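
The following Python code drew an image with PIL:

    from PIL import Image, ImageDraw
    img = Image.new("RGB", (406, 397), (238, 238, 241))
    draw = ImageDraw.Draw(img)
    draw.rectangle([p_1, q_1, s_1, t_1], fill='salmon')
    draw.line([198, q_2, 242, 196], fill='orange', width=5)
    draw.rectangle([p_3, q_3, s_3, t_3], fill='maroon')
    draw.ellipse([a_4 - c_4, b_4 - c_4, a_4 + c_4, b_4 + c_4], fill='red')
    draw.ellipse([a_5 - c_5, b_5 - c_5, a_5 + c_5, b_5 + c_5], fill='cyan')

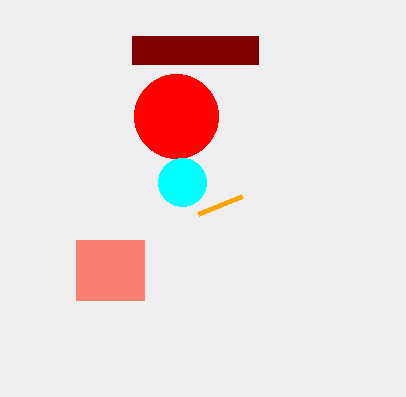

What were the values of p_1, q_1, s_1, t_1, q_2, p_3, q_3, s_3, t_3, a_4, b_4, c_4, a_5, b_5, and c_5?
p_1 = 76
q_1 = 240
s_1 = 144
t_1 = 300
q_2 = 214
p_3 = 132
q_3 = 36
s_3 = 258
t_3 = 64
a_4 = 176
b_4 = 116
c_4 = 42
a_5 = 182
b_5 = 182
c_5 = 24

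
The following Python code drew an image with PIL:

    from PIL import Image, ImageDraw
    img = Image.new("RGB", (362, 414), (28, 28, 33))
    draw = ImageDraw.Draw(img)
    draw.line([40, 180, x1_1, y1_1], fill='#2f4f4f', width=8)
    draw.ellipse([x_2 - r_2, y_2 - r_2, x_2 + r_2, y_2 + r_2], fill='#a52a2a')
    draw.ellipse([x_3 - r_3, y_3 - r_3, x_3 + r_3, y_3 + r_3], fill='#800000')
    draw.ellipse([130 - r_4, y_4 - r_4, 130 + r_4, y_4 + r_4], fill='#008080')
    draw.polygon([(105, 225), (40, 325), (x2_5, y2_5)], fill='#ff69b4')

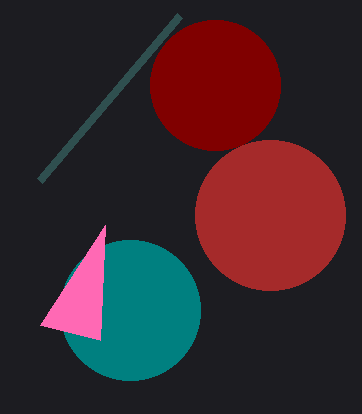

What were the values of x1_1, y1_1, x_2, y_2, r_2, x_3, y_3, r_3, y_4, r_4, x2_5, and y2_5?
x1_1 = 180, y1_1 = 15, x_2 = 270, y_2 = 215, r_2 = 75, x_3 = 215, y_3 = 85, r_3 = 65, y_4 = 310, r_4 = 70, x2_5 = 100, y2_5 = 340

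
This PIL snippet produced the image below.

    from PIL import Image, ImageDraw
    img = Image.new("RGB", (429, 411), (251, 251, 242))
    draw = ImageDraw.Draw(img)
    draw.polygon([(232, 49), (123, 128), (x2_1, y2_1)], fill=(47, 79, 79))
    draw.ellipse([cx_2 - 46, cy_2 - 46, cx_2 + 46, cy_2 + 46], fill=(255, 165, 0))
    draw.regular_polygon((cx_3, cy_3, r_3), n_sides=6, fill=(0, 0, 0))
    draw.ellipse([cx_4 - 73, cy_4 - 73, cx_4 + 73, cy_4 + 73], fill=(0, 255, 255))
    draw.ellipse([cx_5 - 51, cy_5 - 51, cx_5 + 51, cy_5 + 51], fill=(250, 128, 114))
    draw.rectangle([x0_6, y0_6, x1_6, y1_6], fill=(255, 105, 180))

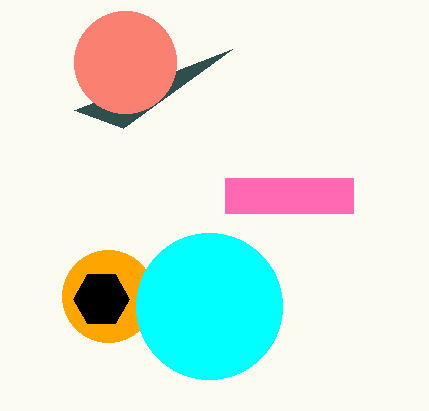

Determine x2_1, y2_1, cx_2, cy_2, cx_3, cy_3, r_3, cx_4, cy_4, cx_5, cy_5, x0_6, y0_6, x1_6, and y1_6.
x2_1 = 74
y2_1 = 110
cx_2 = 108
cy_2 = 296
cx_3 = 101
cy_3 = 299
r_3 = 28
cx_4 = 209
cy_4 = 306
cx_5 = 125
cy_5 = 62
x0_6 = 225
y0_6 = 178
x1_6 = 353
y1_6 = 213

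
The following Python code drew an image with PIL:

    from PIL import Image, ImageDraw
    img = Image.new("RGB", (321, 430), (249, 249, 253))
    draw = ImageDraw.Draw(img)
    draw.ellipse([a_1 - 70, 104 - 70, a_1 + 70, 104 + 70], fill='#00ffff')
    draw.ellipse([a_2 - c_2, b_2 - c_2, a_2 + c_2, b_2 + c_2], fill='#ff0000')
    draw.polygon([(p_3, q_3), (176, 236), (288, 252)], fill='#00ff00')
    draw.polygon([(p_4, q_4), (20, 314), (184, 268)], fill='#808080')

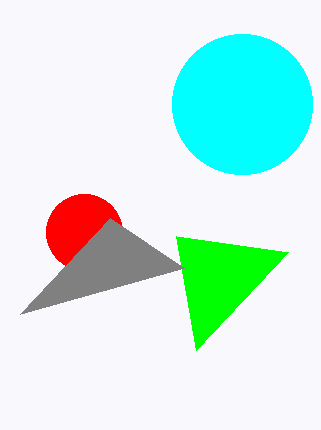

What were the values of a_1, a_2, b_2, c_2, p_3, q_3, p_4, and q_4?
a_1 = 242, a_2 = 84, b_2 = 232, c_2 = 38, p_3 = 196, q_3 = 350, p_4 = 110, q_4 = 218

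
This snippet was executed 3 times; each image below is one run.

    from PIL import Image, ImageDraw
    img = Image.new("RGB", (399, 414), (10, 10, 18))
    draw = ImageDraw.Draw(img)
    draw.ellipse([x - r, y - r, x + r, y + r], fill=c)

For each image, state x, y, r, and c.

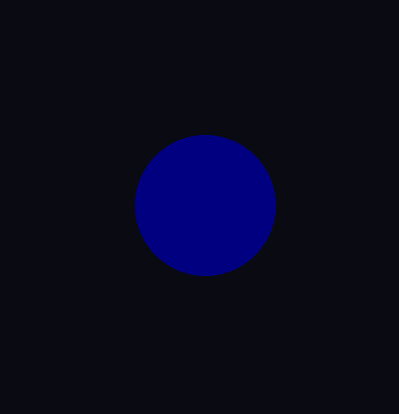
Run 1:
x = 205
y = 205
r = 70
c = 'navy'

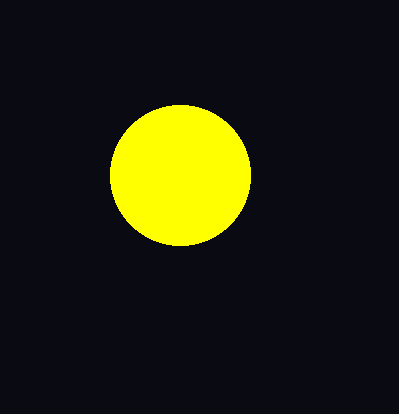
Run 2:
x = 180, y = 175, r = 70, c = 'yellow'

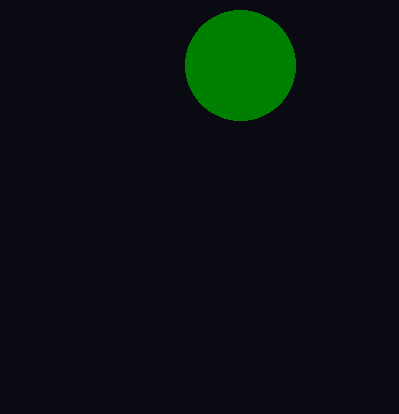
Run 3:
x = 240, y = 65, r = 55, c = 'green'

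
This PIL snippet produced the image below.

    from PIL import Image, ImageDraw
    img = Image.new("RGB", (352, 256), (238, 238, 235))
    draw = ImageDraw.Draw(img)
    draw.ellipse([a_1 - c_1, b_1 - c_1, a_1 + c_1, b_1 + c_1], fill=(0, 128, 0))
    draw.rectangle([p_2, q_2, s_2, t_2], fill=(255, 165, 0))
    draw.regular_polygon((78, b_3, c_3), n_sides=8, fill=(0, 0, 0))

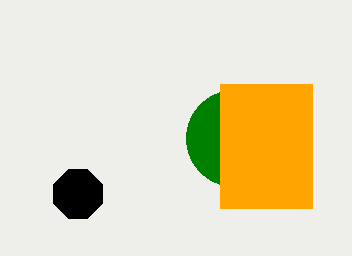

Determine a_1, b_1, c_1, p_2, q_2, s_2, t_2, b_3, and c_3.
a_1 = 234, b_1 = 138, c_1 = 48, p_2 = 220, q_2 = 84, s_2 = 312, t_2 = 208, b_3 = 194, c_3 = 26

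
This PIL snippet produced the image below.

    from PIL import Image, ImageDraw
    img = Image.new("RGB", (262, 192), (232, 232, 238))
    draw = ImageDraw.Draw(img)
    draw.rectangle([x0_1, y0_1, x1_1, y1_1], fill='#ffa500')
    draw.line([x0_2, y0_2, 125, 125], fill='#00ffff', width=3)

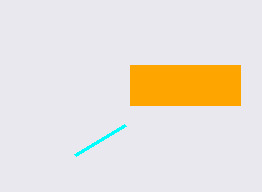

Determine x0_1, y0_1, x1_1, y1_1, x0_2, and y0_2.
x0_1 = 130
y0_1 = 65
x1_1 = 240
y1_1 = 105
x0_2 = 75
y0_2 = 155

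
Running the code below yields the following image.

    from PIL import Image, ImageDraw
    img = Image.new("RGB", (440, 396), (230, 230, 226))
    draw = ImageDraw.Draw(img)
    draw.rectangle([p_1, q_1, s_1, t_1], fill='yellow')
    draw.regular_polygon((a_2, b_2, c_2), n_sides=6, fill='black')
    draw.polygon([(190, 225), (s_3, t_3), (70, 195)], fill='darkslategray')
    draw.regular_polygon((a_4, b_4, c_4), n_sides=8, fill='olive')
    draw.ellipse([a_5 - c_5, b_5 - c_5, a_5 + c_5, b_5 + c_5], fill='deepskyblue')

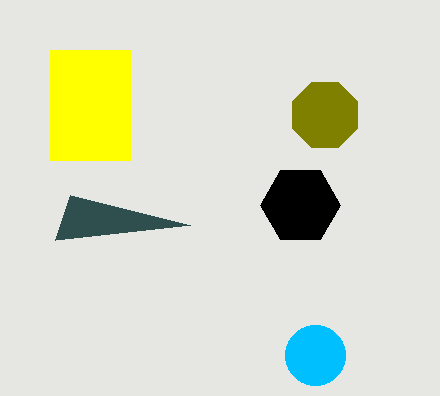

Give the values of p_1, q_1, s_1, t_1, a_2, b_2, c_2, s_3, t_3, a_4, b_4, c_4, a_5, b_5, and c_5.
p_1 = 50; q_1 = 50; s_1 = 130; t_1 = 160; a_2 = 300; b_2 = 205; c_2 = 40; s_3 = 55; t_3 = 240; a_4 = 325; b_4 = 115; c_4 = 35; a_5 = 315; b_5 = 355; c_5 = 30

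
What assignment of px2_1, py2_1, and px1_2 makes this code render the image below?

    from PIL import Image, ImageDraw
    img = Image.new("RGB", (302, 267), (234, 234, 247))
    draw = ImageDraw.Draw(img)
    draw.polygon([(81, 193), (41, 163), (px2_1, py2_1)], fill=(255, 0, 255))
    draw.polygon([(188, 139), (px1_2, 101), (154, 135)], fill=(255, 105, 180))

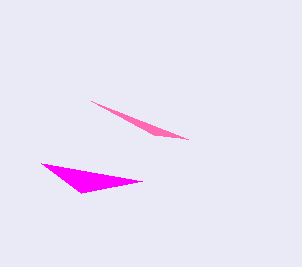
px2_1 = 142
py2_1 = 181
px1_2 = 91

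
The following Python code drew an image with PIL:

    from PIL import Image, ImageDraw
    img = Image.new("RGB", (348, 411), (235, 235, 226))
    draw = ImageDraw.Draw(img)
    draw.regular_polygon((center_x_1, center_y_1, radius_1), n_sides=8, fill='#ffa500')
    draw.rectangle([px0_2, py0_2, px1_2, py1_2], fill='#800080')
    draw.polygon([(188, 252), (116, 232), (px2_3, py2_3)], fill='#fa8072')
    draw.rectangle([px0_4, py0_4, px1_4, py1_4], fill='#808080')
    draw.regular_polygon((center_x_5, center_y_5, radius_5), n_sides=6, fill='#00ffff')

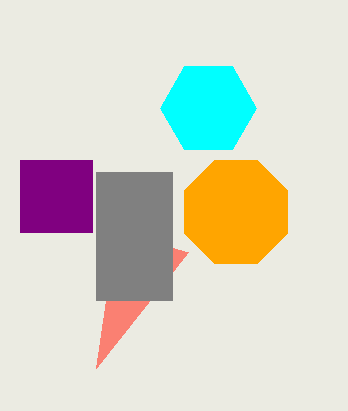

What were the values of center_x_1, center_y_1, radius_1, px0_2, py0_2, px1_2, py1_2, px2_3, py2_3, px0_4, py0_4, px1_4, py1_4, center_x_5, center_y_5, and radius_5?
center_x_1 = 236, center_y_1 = 212, radius_1 = 56, px0_2 = 20, py0_2 = 160, px1_2 = 92, py1_2 = 232, px2_3 = 96, py2_3 = 368, px0_4 = 96, py0_4 = 172, px1_4 = 172, py1_4 = 300, center_x_5 = 208, center_y_5 = 108, radius_5 = 48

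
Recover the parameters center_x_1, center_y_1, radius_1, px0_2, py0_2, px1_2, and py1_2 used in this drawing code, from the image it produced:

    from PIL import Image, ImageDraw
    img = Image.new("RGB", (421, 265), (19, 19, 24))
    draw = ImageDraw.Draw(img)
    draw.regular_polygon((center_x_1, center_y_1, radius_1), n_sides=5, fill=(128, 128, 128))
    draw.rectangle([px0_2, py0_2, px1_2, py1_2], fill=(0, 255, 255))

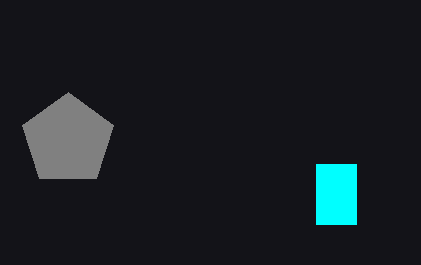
center_x_1 = 68; center_y_1 = 140; radius_1 = 48; px0_2 = 316; py0_2 = 164; px1_2 = 356; py1_2 = 224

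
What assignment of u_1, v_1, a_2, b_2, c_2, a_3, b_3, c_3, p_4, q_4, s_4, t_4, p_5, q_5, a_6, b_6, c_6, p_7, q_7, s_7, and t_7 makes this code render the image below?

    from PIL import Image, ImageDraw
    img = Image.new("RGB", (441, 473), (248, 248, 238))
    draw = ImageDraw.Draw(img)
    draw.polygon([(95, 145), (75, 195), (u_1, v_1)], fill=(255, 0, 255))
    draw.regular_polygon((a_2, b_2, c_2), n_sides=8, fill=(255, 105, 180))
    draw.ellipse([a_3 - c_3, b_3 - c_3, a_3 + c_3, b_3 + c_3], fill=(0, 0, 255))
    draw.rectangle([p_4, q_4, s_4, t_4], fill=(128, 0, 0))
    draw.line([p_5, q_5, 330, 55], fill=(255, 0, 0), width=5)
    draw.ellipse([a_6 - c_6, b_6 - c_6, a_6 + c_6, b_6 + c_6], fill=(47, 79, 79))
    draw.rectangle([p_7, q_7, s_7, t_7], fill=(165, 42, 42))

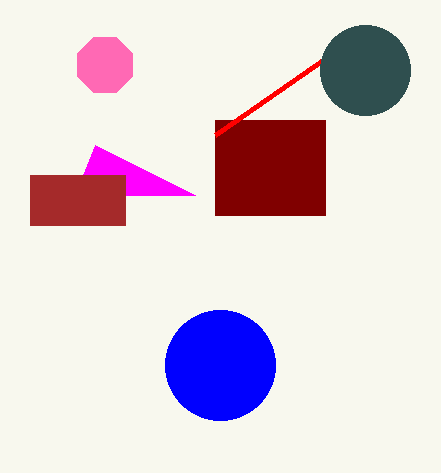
u_1 = 195, v_1 = 195, a_2 = 105, b_2 = 65, c_2 = 30, a_3 = 220, b_3 = 365, c_3 = 55, p_4 = 215, q_4 = 120, s_4 = 325, t_4 = 215, p_5 = 215, q_5 = 135, a_6 = 365, b_6 = 70, c_6 = 45, p_7 = 30, q_7 = 175, s_7 = 125, t_7 = 225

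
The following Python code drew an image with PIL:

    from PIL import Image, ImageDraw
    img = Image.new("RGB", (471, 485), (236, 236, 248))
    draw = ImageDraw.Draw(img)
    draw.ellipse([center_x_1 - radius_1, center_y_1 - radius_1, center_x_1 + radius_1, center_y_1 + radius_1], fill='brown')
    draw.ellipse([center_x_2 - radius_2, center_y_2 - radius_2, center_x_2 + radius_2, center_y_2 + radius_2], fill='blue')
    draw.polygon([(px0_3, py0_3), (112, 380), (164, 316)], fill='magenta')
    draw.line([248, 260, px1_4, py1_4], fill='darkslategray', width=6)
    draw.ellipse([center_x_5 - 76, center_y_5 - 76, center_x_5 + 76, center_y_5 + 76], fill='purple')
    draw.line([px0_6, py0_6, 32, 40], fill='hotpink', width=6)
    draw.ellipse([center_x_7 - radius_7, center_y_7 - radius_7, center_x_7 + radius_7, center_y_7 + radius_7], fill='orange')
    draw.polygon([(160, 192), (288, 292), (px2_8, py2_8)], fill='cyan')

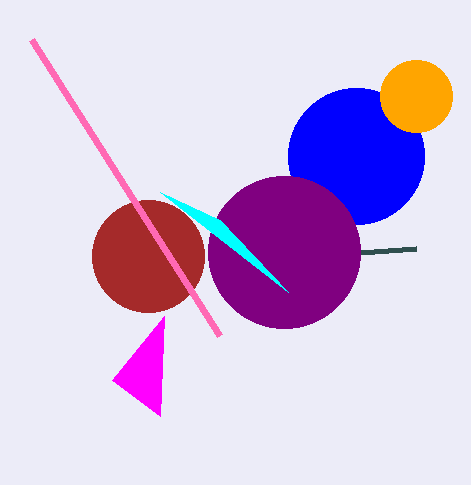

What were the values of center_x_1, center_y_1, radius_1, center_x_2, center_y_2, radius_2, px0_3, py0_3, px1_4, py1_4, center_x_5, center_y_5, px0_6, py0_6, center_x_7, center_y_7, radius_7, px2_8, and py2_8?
center_x_1 = 148; center_y_1 = 256; radius_1 = 56; center_x_2 = 356; center_y_2 = 156; radius_2 = 68; px0_3 = 160; py0_3 = 416; px1_4 = 416; py1_4 = 248; center_x_5 = 284; center_y_5 = 252; px0_6 = 220; py0_6 = 336; center_x_7 = 416; center_y_7 = 96; radius_7 = 36; px2_8 = 220; py2_8 = 220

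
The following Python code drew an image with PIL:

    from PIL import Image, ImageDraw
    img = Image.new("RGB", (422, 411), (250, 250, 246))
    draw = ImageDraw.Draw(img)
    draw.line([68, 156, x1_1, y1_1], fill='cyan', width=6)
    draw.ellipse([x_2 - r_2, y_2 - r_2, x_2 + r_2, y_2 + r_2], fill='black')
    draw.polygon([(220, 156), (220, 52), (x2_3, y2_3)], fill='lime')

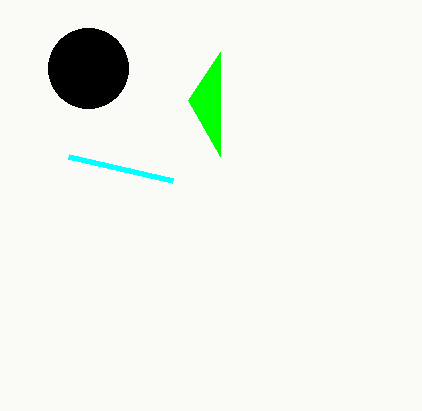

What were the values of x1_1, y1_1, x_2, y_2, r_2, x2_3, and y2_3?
x1_1 = 172
y1_1 = 180
x_2 = 88
y_2 = 68
r_2 = 40
x2_3 = 188
y2_3 = 100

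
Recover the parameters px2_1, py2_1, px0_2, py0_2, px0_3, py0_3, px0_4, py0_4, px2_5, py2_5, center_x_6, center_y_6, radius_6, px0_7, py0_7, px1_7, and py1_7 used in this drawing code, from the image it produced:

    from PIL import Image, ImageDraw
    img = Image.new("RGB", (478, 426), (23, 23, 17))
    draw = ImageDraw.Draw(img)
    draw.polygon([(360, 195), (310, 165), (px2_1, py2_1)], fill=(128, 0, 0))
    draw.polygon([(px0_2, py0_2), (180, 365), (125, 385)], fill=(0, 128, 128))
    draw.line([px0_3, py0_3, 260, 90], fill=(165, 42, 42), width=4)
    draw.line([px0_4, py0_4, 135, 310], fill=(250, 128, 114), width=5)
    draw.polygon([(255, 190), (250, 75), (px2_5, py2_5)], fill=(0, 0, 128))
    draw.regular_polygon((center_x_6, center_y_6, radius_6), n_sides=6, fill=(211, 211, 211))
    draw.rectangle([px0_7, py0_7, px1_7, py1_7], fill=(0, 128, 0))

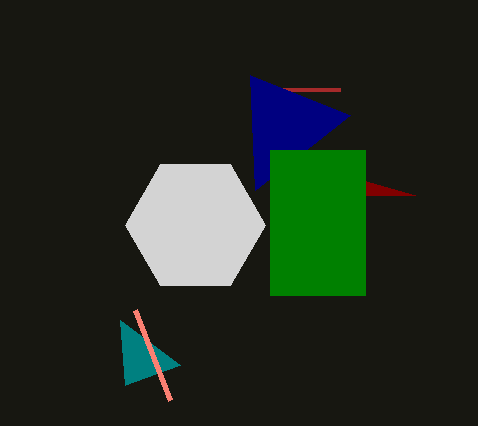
px2_1 = 415, py2_1 = 195, px0_2 = 120, py0_2 = 320, px0_3 = 340, py0_3 = 90, px0_4 = 170, py0_4 = 400, px2_5 = 350, py2_5 = 115, center_x_6 = 195, center_y_6 = 225, radius_6 = 70, px0_7 = 270, py0_7 = 150, px1_7 = 365, py1_7 = 295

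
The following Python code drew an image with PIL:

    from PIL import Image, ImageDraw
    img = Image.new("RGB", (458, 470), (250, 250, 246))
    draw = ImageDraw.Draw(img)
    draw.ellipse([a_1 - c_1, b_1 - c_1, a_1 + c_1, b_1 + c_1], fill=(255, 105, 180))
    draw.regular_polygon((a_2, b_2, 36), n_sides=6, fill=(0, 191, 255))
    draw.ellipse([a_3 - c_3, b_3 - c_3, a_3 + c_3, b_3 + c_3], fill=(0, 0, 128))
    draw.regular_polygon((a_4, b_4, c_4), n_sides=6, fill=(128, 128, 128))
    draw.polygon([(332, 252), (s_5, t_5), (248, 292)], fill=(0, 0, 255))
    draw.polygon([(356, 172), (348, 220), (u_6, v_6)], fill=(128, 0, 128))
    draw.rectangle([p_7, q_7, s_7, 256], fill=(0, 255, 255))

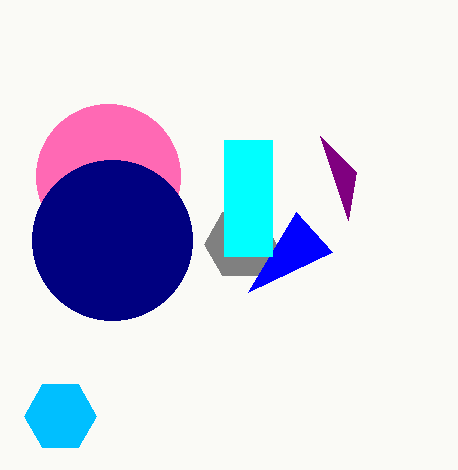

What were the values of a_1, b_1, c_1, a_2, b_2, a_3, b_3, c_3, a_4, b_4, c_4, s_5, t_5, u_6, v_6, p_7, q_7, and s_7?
a_1 = 108
b_1 = 176
c_1 = 72
a_2 = 60
b_2 = 416
a_3 = 112
b_3 = 240
c_3 = 80
a_4 = 240
b_4 = 244
c_4 = 36
s_5 = 296
t_5 = 212
u_6 = 320
v_6 = 136
p_7 = 224
q_7 = 140
s_7 = 272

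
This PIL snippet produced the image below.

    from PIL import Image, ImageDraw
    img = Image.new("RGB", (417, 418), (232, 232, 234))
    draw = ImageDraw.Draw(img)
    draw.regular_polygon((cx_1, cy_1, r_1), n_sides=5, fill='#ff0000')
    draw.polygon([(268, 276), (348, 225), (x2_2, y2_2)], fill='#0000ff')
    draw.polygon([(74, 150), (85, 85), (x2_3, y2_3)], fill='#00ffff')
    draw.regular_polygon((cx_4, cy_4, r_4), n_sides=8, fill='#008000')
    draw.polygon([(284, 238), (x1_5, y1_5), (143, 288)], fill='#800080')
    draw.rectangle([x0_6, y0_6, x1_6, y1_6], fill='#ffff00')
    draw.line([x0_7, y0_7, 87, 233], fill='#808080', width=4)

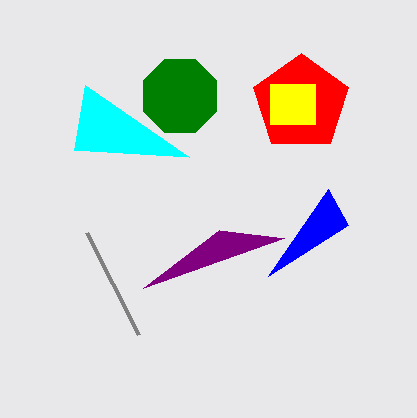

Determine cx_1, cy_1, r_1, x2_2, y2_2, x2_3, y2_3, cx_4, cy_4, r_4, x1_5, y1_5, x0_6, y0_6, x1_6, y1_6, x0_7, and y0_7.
cx_1 = 301
cy_1 = 103
r_1 = 50
x2_2 = 328
y2_2 = 189
x2_3 = 189
y2_3 = 157
cx_4 = 180
cy_4 = 96
r_4 = 40
x1_5 = 219
y1_5 = 230
x0_6 = 270
y0_6 = 84
x1_6 = 315
y1_6 = 124
x0_7 = 139
y0_7 = 335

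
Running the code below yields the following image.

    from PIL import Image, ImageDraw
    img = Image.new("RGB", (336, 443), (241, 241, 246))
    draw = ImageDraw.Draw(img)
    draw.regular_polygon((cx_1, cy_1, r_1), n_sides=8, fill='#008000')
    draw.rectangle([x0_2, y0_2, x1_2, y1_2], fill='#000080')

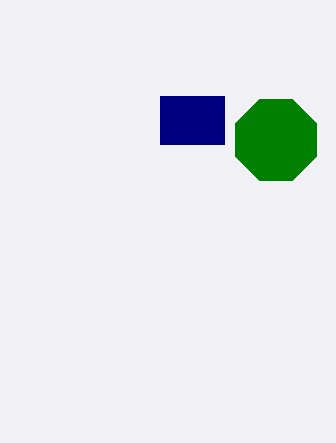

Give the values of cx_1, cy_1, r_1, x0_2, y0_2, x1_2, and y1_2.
cx_1 = 276, cy_1 = 140, r_1 = 44, x0_2 = 160, y0_2 = 96, x1_2 = 224, y1_2 = 144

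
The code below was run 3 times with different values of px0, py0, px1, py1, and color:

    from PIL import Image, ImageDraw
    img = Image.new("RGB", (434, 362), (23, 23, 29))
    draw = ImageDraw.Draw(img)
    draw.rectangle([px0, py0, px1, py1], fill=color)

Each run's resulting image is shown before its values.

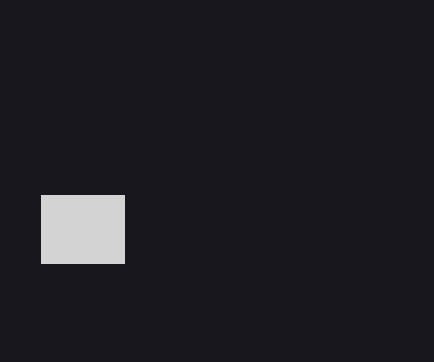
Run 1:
px0 = 41
py0 = 195
px1 = 124
py1 = 263
color = 'lightgray'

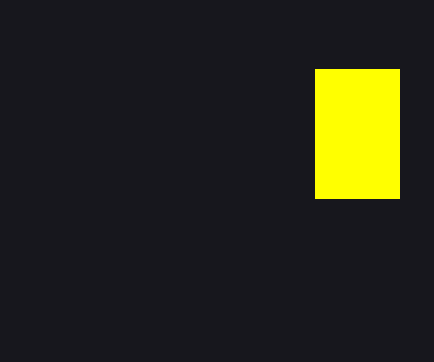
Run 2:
px0 = 315; py0 = 69; px1 = 399; py1 = 198; color = 'yellow'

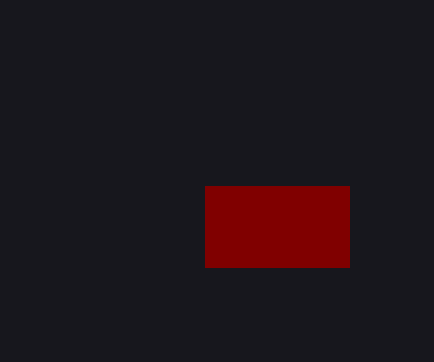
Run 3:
px0 = 205; py0 = 186; px1 = 349; py1 = 267; color = 'maroon'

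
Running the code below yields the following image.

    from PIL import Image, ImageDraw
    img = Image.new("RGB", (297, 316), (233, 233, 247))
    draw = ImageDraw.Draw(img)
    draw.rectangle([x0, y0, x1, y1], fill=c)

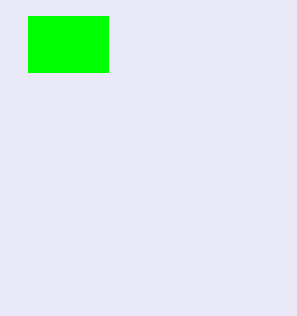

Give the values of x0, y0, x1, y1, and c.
x0 = 28; y0 = 16; x1 = 108; y1 = 72; c = 'lime'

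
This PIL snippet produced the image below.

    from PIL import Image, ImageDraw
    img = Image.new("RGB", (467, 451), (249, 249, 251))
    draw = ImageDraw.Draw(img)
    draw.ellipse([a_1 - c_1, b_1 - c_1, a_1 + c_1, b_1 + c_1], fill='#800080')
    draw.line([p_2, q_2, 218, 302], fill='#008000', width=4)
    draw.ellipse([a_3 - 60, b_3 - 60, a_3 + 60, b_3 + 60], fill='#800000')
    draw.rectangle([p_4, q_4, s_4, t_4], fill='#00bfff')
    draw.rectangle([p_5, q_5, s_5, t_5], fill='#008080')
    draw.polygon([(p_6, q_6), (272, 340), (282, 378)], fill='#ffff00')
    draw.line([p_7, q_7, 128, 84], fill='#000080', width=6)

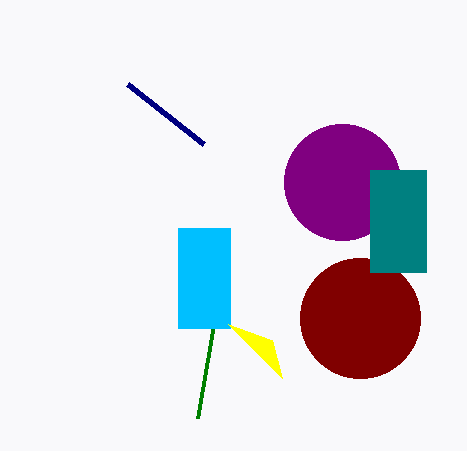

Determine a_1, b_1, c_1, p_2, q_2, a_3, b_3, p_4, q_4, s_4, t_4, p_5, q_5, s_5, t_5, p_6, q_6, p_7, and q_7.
a_1 = 342
b_1 = 182
c_1 = 58
p_2 = 198
q_2 = 418
a_3 = 360
b_3 = 318
p_4 = 178
q_4 = 228
s_4 = 230
t_4 = 328
p_5 = 370
q_5 = 170
s_5 = 426
t_5 = 272
p_6 = 228
q_6 = 324
p_7 = 204
q_7 = 144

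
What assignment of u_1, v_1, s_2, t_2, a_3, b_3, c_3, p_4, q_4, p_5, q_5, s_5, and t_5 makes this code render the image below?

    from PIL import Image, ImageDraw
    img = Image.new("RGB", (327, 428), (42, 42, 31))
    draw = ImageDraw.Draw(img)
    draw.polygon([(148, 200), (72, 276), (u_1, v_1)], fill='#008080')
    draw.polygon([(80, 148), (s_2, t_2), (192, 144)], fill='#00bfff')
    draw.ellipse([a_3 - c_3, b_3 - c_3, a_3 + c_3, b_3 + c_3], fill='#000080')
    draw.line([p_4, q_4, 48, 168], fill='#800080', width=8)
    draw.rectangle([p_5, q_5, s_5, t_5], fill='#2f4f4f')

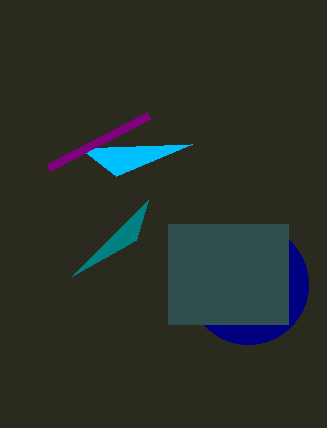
u_1 = 136; v_1 = 240; s_2 = 116; t_2 = 176; a_3 = 248; b_3 = 284; c_3 = 60; p_4 = 148; q_4 = 116; p_5 = 168; q_5 = 224; s_5 = 288; t_5 = 324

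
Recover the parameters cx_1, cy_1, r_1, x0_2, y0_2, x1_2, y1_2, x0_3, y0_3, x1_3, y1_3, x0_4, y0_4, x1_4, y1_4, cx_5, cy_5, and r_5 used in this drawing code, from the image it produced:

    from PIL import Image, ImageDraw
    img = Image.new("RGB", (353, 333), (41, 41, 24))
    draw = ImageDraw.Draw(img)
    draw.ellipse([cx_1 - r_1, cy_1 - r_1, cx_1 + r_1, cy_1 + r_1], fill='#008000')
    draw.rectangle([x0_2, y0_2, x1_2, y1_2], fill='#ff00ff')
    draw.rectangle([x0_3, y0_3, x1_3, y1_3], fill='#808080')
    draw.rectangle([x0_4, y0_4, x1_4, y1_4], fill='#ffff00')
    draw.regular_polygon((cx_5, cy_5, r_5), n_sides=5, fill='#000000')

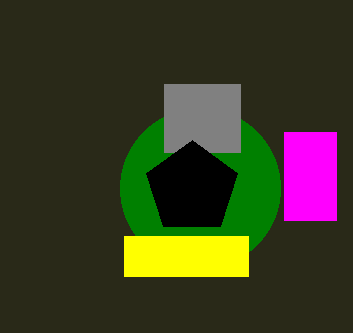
cx_1 = 200
cy_1 = 188
r_1 = 80
x0_2 = 284
y0_2 = 132
x1_2 = 336
y1_2 = 220
x0_3 = 164
y0_3 = 84
x1_3 = 240
y1_3 = 152
x0_4 = 124
y0_4 = 236
x1_4 = 248
y1_4 = 276
cx_5 = 192
cy_5 = 188
r_5 = 48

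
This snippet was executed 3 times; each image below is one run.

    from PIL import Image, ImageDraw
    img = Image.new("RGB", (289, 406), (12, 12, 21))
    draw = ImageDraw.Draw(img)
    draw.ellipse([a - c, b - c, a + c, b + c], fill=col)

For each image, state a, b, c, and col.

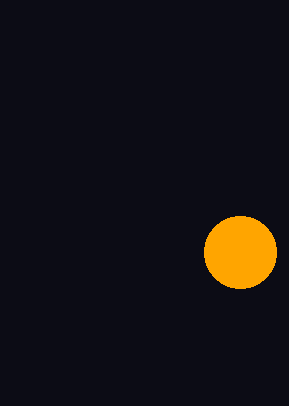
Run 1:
a = 240
b = 252
c = 36
col = 'orange'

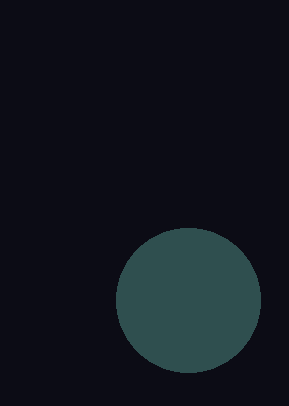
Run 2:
a = 188
b = 300
c = 72
col = 'darkslategray'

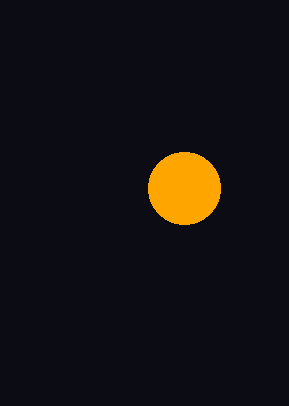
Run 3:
a = 184, b = 188, c = 36, col = 'orange'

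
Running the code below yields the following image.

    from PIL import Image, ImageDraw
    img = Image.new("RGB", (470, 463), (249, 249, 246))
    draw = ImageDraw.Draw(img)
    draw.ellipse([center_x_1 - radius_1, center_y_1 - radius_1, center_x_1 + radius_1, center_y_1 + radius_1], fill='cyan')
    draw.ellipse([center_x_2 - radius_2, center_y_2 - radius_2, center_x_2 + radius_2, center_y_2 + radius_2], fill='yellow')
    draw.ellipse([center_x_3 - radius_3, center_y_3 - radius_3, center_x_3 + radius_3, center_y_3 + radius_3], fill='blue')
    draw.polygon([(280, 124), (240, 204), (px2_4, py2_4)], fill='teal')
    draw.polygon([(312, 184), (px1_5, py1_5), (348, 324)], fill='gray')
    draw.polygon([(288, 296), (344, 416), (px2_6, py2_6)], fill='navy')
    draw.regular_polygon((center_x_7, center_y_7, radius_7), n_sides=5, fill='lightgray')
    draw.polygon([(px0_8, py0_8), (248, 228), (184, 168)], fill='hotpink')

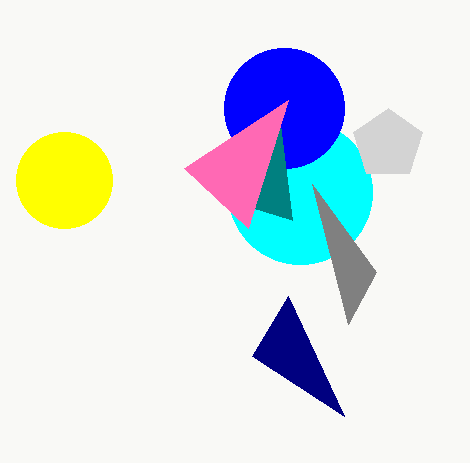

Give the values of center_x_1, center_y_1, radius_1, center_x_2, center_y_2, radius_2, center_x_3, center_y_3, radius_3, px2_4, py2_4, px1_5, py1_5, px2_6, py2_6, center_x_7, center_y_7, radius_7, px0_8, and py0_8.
center_x_1 = 300; center_y_1 = 192; radius_1 = 72; center_x_2 = 64; center_y_2 = 180; radius_2 = 48; center_x_3 = 284; center_y_3 = 108; radius_3 = 60; px2_4 = 292; py2_4 = 220; px1_5 = 376; py1_5 = 272; px2_6 = 252; py2_6 = 356; center_x_7 = 388; center_y_7 = 144; radius_7 = 36; px0_8 = 288; py0_8 = 100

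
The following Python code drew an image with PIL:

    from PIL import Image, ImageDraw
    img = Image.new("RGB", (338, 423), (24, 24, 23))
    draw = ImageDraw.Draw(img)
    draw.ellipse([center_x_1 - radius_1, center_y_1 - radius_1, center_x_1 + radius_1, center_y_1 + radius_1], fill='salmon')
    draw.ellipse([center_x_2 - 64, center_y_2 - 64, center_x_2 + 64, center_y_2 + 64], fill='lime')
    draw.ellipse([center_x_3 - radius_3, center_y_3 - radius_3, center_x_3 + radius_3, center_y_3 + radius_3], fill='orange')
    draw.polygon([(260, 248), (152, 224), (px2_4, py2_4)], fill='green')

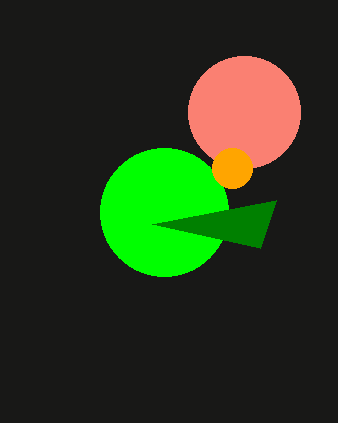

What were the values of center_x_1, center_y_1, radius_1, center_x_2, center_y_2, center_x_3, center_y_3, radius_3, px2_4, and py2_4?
center_x_1 = 244, center_y_1 = 112, radius_1 = 56, center_x_2 = 164, center_y_2 = 212, center_x_3 = 232, center_y_3 = 168, radius_3 = 20, px2_4 = 276, py2_4 = 200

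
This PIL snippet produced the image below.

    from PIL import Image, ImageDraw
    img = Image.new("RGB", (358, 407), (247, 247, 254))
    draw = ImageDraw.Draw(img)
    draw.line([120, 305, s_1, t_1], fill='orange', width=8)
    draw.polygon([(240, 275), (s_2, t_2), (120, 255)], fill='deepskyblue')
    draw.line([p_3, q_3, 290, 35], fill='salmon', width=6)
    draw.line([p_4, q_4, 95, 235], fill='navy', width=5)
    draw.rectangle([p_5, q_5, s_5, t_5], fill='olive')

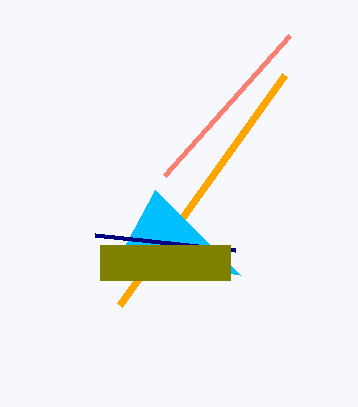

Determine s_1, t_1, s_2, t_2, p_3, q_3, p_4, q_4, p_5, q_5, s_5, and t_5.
s_1 = 285, t_1 = 75, s_2 = 155, t_2 = 190, p_3 = 165, q_3 = 175, p_4 = 235, q_4 = 250, p_5 = 100, q_5 = 245, s_5 = 230, t_5 = 280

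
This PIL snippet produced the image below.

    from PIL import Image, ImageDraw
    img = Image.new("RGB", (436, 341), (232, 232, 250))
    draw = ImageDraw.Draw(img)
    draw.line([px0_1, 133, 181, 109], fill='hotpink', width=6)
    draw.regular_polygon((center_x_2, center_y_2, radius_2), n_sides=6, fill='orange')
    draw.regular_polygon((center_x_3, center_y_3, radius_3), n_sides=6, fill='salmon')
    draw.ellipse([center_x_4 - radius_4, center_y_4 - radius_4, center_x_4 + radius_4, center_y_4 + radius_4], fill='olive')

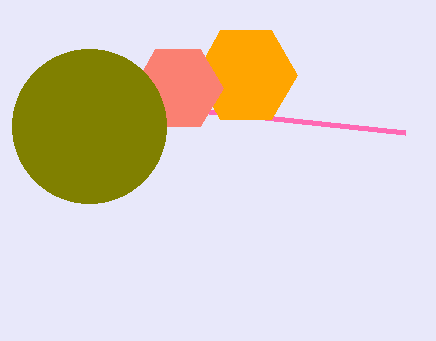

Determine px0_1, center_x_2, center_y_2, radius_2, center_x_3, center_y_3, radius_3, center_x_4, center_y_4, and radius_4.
px0_1 = 405
center_x_2 = 246
center_y_2 = 75
radius_2 = 51
center_x_3 = 178
center_y_3 = 88
radius_3 = 45
center_x_4 = 89
center_y_4 = 126
radius_4 = 77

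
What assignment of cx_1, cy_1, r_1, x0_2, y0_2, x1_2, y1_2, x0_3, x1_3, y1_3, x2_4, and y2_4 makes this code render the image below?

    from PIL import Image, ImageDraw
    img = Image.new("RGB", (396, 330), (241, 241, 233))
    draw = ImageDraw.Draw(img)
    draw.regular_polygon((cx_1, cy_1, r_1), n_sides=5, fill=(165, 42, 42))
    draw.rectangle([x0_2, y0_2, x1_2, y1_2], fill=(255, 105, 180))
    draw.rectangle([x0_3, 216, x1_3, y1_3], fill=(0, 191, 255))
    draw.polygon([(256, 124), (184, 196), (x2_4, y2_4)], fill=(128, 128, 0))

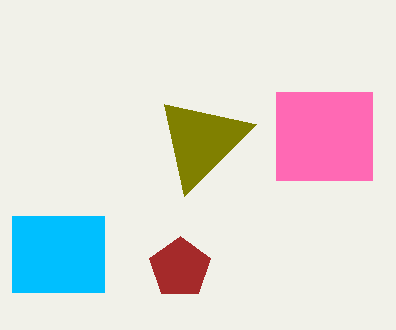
cx_1 = 180
cy_1 = 268
r_1 = 32
x0_2 = 276
y0_2 = 92
x1_2 = 372
y1_2 = 180
x0_3 = 12
x1_3 = 104
y1_3 = 292
x2_4 = 164
y2_4 = 104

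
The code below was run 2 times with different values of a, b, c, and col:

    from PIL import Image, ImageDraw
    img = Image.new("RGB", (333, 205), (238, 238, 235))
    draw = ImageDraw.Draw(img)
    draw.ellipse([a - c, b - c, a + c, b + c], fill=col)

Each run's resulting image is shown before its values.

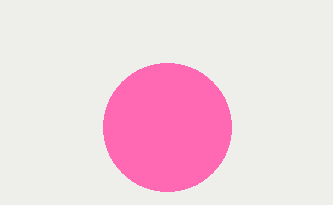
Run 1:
a = 167, b = 127, c = 64, col = 'hotpink'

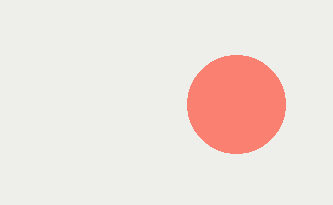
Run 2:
a = 236, b = 104, c = 49, col = 'salmon'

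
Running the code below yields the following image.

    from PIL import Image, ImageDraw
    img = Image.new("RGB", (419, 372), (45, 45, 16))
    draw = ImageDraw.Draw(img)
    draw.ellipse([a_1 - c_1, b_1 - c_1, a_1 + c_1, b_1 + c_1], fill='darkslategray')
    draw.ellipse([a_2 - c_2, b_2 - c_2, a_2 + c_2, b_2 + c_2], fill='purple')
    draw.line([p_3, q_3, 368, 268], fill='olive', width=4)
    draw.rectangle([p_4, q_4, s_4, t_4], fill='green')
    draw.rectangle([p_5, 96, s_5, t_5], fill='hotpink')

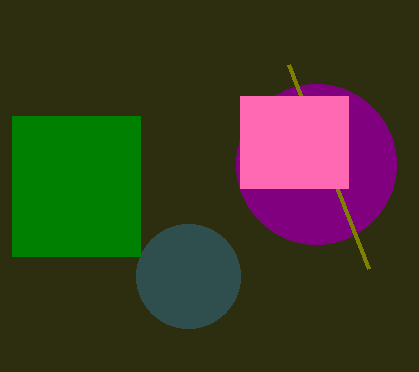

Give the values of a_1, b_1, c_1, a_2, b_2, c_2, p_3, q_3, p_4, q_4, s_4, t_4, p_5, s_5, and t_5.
a_1 = 188
b_1 = 276
c_1 = 52
a_2 = 316
b_2 = 164
c_2 = 80
p_3 = 288
q_3 = 64
p_4 = 12
q_4 = 116
s_4 = 140
t_4 = 256
p_5 = 240
s_5 = 348
t_5 = 188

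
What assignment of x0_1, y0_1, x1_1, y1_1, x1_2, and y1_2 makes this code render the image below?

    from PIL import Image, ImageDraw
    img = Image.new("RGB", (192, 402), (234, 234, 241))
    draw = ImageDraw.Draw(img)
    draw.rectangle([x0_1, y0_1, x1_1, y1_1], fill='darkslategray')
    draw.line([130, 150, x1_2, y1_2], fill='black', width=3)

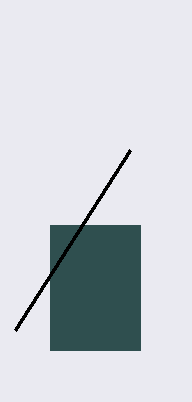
x0_1 = 50, y0_1 = 225, x1_1 = 140, y1_1 = 350, x1_2 = 15, y1_2 = 330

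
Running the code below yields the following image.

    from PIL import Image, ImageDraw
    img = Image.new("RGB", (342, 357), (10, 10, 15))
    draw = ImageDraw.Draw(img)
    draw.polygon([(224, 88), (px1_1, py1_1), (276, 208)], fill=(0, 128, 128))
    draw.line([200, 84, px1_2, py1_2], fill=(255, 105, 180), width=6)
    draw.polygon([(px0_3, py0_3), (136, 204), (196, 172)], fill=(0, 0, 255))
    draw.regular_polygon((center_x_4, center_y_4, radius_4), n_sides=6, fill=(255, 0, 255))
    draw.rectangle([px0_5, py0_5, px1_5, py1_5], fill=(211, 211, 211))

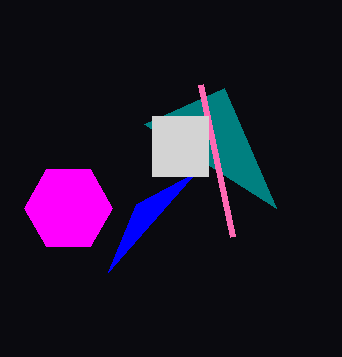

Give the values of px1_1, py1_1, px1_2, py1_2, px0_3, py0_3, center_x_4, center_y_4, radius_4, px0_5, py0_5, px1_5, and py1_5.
px1_1 = 144, py1_1 = 124, px1_2 = 232, py1_2 = 236, px0_3 = 108, py0_3 = 272, center_x_4 = 68, center_y_4 = 208, radius_4 = 44, px0_5 = 152, py0_5 = 116, px1_5 = 208, py1_5 = 176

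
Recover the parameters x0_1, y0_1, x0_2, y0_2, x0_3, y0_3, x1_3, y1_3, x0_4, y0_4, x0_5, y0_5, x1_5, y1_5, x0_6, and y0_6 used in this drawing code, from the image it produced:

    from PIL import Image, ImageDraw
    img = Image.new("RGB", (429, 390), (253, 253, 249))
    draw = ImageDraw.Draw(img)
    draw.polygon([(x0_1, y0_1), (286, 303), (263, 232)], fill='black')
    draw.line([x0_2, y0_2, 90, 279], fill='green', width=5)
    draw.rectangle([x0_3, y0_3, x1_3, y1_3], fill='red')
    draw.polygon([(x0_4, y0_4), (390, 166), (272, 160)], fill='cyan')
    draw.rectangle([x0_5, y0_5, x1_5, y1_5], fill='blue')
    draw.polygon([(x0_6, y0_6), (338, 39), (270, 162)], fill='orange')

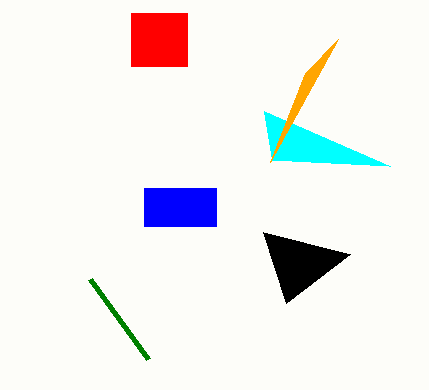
x0_1 = 350, y0_1 = 254, x0_2 = 148, y0_2 = 359, x0_3 = 131, y0_3 = 13, x1_3 = 187, y1_3 = 66, x0_4 = 264, y0_4 = 111, x0_5 = 144, y0_5 = 188, x1_5 = 216, y1_5 = 226, x0_6 = 305, y0_6 = 73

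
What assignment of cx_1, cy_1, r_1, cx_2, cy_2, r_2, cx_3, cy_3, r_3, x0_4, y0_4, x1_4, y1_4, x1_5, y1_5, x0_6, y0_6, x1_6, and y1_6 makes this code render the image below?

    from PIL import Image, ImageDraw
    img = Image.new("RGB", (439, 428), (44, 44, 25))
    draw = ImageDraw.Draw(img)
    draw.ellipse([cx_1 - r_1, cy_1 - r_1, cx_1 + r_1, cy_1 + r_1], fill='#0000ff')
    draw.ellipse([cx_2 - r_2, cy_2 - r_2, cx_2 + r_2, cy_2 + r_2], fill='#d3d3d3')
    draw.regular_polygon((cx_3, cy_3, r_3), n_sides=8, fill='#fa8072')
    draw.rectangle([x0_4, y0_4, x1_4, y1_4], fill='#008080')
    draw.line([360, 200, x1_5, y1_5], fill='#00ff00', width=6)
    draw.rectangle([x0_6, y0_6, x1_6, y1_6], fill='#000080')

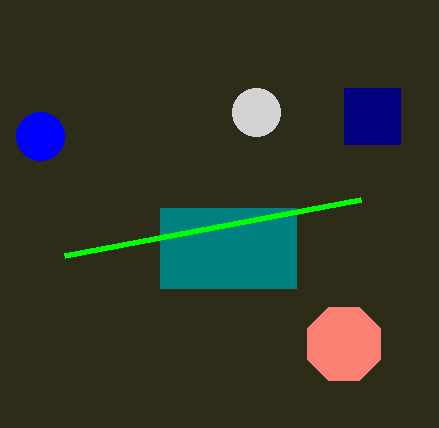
cx_1 = 40; cy_1 = 136; r_1 = 24; cx_2 = 256; cy_2 = 112; r_2 = 24; cx_3 = 344; cy_3 = 344; r_3 = 40; x0_4 = 160; y0_4 = 208; x1_4 = 296; y1_4 = 288; x1_5 = 64; y1_5 = 256; x0_6 = 344; y0_6 = 88; x1_6 = 400; y1_6 = 144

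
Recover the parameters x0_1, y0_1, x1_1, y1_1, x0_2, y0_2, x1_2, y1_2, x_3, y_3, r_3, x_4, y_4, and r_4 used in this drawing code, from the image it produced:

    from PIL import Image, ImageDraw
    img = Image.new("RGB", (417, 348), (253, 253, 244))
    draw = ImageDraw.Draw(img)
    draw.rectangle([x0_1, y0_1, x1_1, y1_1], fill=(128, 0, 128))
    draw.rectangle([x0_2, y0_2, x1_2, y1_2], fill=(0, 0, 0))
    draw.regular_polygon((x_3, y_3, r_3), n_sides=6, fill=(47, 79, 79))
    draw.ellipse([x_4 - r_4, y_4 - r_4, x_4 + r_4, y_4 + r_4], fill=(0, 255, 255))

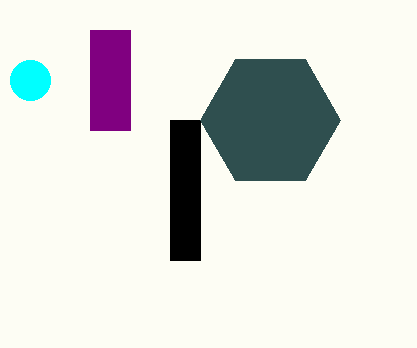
x0_1 = 90
y0_1 = 30
x1_1 = 130
y1_1 = 130
x0_2 = 170
y0_2 = 120
x1_2 = 200
y1_2 = 260
x_3 = 270
y_3 = 120
r_3 = 70
x_4 = 30
y_4 = 80
r_4 = 20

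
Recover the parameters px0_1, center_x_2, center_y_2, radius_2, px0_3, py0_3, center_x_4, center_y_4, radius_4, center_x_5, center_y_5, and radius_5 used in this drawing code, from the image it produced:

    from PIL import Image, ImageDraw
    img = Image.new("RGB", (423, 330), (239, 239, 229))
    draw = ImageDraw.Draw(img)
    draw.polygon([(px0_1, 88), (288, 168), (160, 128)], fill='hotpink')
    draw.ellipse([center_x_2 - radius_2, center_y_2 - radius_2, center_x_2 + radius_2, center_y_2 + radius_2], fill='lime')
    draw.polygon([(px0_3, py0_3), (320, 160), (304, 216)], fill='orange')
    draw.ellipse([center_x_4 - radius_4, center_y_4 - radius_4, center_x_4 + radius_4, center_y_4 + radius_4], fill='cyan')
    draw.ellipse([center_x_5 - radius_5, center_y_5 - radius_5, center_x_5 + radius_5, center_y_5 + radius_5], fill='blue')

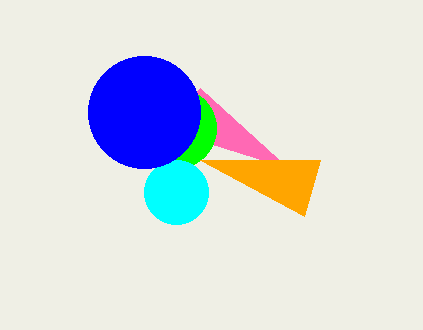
px0_1 = 200, center_x_2 = 176, center_y_2 = 128, radius_2 = 40, px0_3 = 200, py0_3 = 160, center_x_4 = 176, center_y_4 = 192, radius_4 = 32, center_x_5 = 144, center_y_5 = 112, radius_5 = 56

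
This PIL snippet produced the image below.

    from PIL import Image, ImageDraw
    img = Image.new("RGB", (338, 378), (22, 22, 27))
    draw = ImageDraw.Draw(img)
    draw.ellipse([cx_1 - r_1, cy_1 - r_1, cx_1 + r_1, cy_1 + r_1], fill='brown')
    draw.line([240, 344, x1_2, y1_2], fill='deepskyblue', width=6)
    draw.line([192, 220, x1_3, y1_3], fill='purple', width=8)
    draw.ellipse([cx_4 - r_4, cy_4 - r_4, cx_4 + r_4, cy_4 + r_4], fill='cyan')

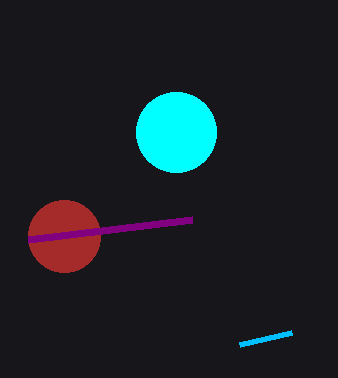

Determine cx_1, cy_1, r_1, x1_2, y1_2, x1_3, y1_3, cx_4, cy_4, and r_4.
cx_1 = 64
cy_1 = 236
r_1 = 36
x1_2 = 292
y1_2 = 332
x1_3 = 28
y1_3 = 240
cx_4 = 176
cy_4 = 132
r_4 = 40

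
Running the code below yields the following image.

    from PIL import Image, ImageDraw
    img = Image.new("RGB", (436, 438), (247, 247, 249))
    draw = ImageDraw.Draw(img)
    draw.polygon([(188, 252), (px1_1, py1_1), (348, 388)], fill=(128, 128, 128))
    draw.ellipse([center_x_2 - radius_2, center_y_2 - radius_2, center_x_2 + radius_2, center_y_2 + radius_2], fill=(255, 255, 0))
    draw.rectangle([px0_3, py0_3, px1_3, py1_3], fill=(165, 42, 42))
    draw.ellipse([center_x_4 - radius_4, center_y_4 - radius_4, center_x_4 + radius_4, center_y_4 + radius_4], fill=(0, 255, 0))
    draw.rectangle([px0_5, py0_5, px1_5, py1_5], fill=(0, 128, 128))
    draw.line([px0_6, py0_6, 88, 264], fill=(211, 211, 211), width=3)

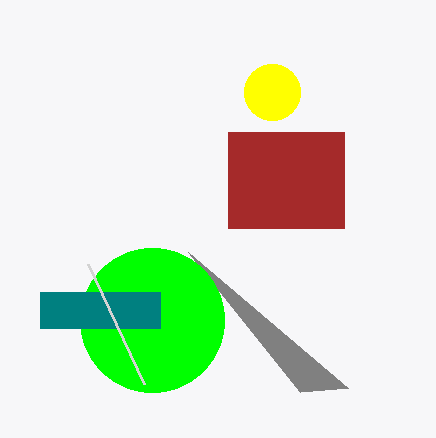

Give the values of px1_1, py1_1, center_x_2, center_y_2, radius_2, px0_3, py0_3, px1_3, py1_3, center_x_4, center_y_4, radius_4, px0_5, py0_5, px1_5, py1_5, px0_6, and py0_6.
px1_1 = 300
py1_1 = 392
center_x_2 = 272
center_y_2 = 92
radius_2 = 28
px0_3 = 228
py0_3 = 132
px1_3 = 344
py1_3 = 228
center_x_4 = 152
center_y_4 = 320
radius_4 = 72
px0_5 = 40
py0_5 = 292
px1_5 = 160
py1_5 = 328
px0_6 = 144
py0_6 = 384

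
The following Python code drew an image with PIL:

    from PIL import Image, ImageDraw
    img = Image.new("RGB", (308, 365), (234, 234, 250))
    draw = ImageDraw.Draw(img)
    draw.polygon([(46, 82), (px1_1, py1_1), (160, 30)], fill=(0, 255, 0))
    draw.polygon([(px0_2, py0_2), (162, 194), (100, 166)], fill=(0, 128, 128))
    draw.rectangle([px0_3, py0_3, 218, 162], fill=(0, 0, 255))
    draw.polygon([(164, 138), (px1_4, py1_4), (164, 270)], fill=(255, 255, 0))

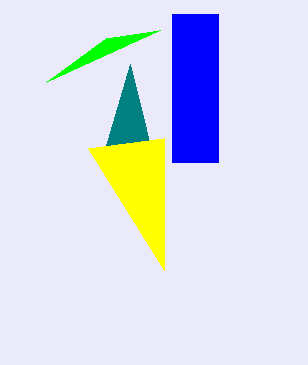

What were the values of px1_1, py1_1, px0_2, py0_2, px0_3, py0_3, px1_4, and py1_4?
px1_1 = 106
py1_1 = 38
px0_2 = 130
py0_2 = 64
px0_3 = 172
py0_3 = 14
px1_4 = 88
py1_4 = 148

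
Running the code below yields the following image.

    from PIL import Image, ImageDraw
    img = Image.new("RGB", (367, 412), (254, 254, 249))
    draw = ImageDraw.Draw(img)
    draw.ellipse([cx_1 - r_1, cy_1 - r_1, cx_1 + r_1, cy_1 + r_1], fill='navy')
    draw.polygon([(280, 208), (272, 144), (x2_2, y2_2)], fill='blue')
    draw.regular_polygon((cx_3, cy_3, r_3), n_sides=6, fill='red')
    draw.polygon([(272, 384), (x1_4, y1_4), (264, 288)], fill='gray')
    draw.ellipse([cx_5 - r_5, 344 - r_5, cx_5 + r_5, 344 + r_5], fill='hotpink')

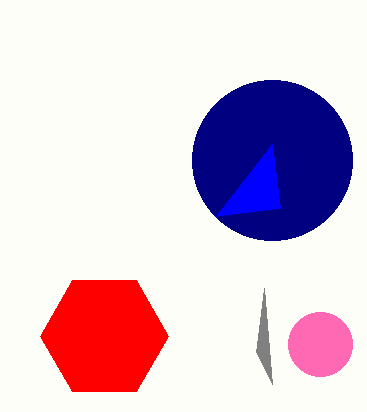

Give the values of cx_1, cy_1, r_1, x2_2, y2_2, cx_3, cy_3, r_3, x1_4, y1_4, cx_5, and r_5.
cx_1 = 272, cy_1 = 160, r_1 = 80, x2_2 = 216, y2_2 = 216, cx_3 = 104, cy_3 = 336, r_3 = 64, x1_4 = 256, y1_4 = 352, cx_5 = 320, r_5 = 32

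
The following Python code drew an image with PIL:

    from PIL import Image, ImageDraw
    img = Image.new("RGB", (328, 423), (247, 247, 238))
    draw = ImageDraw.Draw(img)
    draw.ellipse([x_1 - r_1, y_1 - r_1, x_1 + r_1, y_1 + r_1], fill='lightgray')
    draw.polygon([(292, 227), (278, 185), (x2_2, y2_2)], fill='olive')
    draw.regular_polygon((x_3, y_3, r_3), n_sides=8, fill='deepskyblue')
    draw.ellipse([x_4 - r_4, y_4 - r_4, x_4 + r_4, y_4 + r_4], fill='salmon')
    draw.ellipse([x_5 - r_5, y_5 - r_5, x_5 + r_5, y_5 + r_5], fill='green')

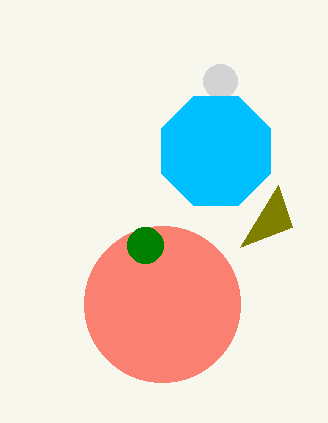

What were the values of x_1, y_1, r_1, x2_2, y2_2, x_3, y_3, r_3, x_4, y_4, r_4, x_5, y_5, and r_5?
x_1 = 220; y_1 = 81; r_1 = 17; x2_2 = 240; y2_2 = 247; x_3 = 216; y_3 = 151; r_3 = 59; x_4 = 162; y_4 = 304; r_4 = 78; x_5 = 145; y_5 = 245; r_5 = 18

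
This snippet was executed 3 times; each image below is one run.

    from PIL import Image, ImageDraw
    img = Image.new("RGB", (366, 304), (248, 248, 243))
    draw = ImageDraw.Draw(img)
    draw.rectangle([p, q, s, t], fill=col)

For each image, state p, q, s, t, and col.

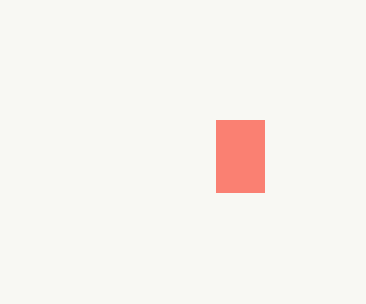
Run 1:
p = 216
q = 120
s = 264
t = 192
col = 'salmon'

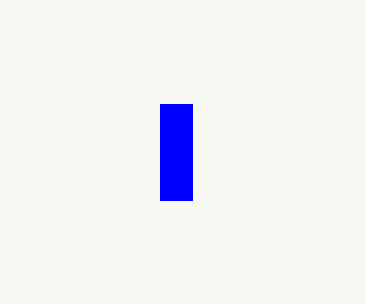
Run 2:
p = 160; q = 104; s = 192; t = 200; col = 'blue'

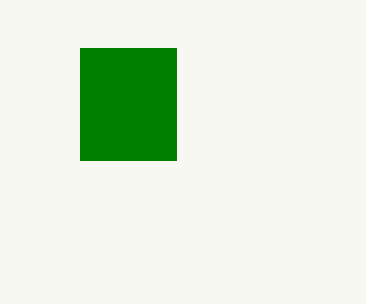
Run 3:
p = 80; q = 48; s = 176; t = 160; col = 'green'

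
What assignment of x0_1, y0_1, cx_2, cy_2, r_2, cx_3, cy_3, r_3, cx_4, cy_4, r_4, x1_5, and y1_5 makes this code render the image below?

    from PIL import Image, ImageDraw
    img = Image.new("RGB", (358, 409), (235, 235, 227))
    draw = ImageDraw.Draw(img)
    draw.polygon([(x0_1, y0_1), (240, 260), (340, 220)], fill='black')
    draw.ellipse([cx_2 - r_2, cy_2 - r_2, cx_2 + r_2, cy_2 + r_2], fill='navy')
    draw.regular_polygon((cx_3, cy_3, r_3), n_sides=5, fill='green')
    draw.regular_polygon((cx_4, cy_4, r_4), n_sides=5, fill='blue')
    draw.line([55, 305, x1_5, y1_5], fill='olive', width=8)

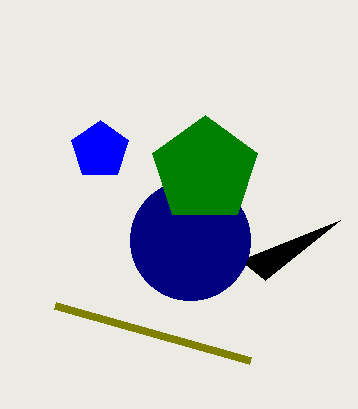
x0_1 = 265, y0_1 = 280, cx_2 = 190, cy_2 = 240, r_2 = 60, cx_3 = 205, cy_3 = 170, r_3 = 55, cx_4 = 100, cy_4 = 150, r_4 = 30, x1_5 = 250, y1_5 = 360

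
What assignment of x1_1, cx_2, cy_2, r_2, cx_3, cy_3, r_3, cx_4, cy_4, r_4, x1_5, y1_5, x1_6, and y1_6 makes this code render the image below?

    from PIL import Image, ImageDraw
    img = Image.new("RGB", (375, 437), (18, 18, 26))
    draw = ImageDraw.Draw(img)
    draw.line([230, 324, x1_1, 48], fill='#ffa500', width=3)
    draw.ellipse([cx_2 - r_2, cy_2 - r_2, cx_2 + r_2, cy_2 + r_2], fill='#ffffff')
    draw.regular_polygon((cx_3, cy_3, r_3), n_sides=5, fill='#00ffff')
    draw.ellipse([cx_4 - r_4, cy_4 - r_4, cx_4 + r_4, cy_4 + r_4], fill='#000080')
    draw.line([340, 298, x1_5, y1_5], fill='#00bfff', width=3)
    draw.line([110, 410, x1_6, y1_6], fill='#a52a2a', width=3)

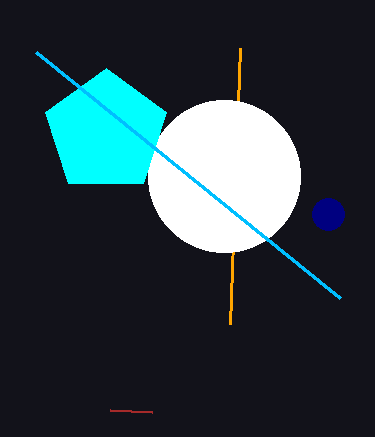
x1_1 = 240, cx_2 = 224, cy_2 = 176, r_2 = 76, cx_3 = 106, cy_3 = 132, r_3 = 64, cx_4 = 328, cy_4 = 214, r_4 = 16, x1_5 = 36, y1_5 = 52, x1_6 = 152, y1_6 = 412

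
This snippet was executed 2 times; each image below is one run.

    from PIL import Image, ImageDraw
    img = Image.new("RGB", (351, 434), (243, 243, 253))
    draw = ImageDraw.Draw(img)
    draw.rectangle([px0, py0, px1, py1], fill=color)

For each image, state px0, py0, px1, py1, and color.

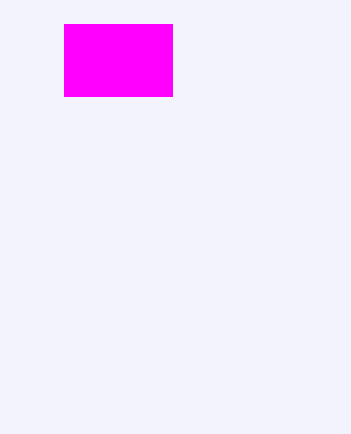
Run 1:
px0 = 64; py0 = 24; px1 = 172; py1 = 96; color = 'magenta'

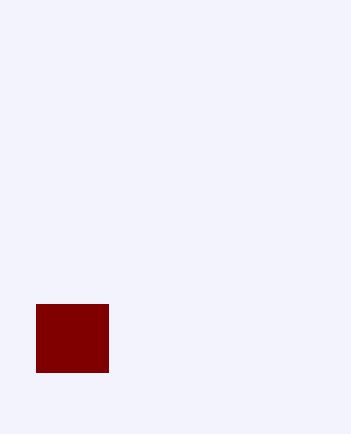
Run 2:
px0 = 36; py0 = 304; px1 = 108; py1 = 372; color = 'maroon'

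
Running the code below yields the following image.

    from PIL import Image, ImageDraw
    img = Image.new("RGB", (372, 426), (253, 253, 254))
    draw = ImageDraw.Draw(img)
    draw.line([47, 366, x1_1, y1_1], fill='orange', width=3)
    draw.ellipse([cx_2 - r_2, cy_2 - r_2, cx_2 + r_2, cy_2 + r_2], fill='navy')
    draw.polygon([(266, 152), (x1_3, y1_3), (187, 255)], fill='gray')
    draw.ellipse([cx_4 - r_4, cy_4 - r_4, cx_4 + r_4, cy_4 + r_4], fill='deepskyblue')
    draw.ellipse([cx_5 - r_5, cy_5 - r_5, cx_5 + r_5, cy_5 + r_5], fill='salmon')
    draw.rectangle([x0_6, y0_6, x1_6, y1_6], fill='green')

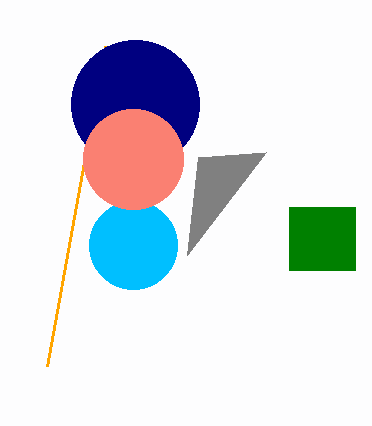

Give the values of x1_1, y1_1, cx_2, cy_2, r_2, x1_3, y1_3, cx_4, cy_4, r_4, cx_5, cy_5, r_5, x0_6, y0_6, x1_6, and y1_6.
x1_1 = 105
y1_1 = 46
cx_2 = 135
cy_2 = 104
r_2 = 64
x1_3 = 198
y1_3 = 157
cx_4 = 133
cy_4 = 245
r_4 = 44
cx_5 = 133
cy_5 = 159
r_5 = 50
x0_6 = 289
y0_6 = 207
x1_6 = 355
y1_6 = 270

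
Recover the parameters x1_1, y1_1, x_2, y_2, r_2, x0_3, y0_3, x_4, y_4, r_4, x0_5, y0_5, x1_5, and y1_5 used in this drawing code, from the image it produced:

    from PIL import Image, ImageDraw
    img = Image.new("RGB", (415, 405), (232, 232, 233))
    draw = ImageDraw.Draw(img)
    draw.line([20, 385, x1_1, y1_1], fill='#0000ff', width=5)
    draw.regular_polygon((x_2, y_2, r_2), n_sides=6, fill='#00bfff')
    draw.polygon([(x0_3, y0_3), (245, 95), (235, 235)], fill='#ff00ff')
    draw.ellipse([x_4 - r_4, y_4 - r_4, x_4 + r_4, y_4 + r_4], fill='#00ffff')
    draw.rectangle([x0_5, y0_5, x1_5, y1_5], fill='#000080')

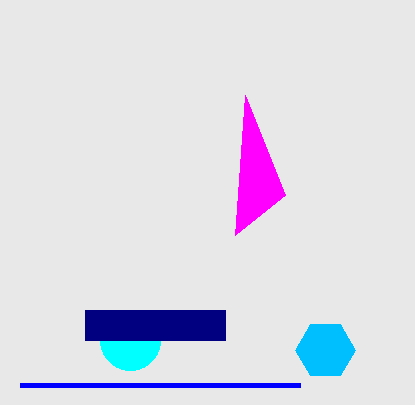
x1_1 = 300, y1_1 = 385, x_2 = 325, y_2 = 350, r_2 = 30, x0_3 = 285, y0_3 = 195, x_4 = 130, y_4 = 340, r_4 = 30, x0_5 = 85, y0_5 = 310, x1_5 = 225, y1_5 = 340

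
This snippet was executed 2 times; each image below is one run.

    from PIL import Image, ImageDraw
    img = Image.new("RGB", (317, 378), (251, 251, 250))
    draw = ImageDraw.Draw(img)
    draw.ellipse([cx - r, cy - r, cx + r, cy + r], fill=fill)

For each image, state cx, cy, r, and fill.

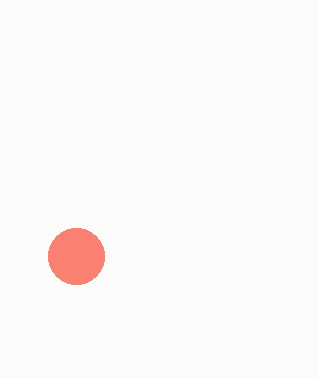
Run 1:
cx = 76; cy = 256; r = 28; fill = 'salmon'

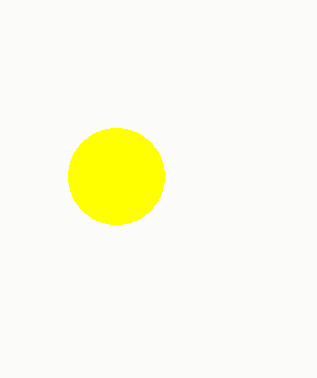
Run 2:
cx = 116
cy = 176
r = 48
fill = 'yellow'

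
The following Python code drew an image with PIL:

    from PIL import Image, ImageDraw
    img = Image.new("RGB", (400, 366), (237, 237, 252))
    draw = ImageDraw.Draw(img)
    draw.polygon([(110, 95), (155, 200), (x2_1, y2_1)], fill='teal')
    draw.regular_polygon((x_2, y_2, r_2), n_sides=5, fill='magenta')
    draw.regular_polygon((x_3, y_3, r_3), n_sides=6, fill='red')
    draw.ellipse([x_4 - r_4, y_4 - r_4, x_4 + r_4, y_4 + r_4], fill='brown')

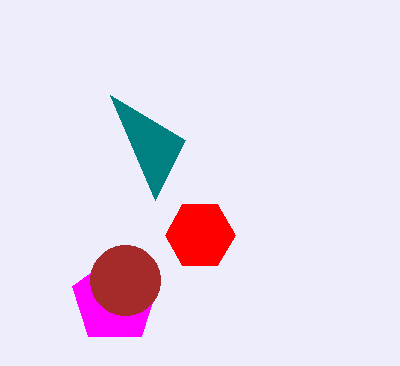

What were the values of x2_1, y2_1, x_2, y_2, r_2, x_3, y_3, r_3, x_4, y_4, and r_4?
x2_1 = 185; y2_1 = 140; x_2 = 115; y_2 = 300; r_2 = 45; x_3 = 200; y_3 = 235; r_3 = 35; x_4 = 125; y_4 = 280; r_4 = 35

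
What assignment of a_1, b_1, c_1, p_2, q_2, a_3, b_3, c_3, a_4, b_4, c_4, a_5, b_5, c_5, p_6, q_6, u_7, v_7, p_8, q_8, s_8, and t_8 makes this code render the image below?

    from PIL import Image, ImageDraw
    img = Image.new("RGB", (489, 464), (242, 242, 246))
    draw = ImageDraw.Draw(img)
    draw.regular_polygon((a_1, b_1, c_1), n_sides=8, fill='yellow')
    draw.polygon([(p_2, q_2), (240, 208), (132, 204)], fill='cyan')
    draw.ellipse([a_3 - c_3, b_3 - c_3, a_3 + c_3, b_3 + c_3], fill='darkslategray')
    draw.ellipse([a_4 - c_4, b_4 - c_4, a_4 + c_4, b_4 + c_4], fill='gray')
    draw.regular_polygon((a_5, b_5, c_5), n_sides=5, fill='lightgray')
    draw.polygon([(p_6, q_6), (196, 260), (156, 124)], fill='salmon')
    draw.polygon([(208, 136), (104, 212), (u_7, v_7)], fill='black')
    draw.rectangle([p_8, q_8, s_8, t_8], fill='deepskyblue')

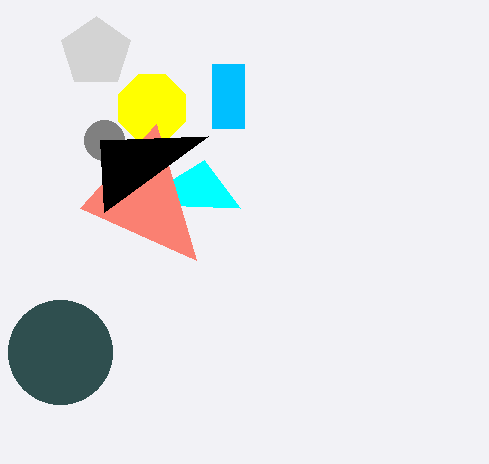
a_1 = 152
b_1 = 108
c_1 = 36
p_2 = 204
q_2 = 160
a_3 = 60
b_3 = 352
c_3 = 52
a_4 = 104
b_4 = 140
c_4 = 20
a_5 = 96
b_5 = 52
c_5 = 36
p_6 = 80
q_6 = 208
u_7 = 100
v_7 = 140
p_8 = 212
q_8 = 64
s_8 = 244
t_8 = 128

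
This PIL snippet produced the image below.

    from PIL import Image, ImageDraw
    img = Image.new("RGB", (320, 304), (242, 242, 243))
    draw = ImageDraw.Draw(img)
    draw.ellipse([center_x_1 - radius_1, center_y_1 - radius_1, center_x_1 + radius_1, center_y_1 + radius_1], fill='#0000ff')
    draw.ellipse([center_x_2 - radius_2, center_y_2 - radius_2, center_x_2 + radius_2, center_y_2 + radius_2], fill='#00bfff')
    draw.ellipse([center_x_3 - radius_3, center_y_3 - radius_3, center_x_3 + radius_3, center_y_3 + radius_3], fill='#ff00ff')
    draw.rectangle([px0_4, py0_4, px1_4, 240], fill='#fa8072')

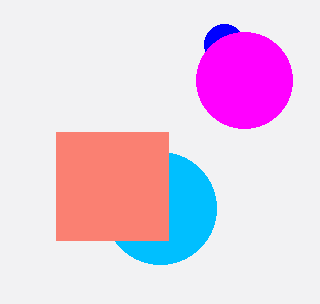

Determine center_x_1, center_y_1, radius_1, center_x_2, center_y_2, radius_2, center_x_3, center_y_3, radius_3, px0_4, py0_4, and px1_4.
center_x_1 = 224
center_y_1 = 44
radius_1 = 20
center_x_2 = 160
center_y_2 = 208
radius_2 = 56
center_x_3 = 244
center_y_3 = 80
radius_3 = 48
px0_4 = 56
py0_4 = 132
px1_4 = 168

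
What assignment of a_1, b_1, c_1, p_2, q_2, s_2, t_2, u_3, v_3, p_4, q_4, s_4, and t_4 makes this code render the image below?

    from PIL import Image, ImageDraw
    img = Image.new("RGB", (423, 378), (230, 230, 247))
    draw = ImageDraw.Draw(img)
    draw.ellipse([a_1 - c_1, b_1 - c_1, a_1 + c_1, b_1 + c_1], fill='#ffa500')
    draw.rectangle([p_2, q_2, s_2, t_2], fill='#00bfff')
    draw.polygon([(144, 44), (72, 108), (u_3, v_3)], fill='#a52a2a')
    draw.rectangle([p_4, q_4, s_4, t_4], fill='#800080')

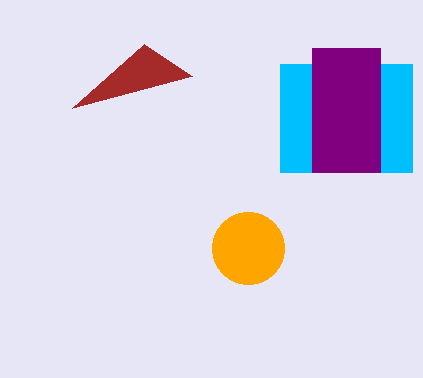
a_1 = 248; b_1 = 248; c_1 = 36; p_2 = 280; q_2 = 64; s_2 = 412; t_2 = 172; u_3 = 192; v_3 = 76; p_4 = 312; q_4 = 48; s_4 = 380; t_4 = 172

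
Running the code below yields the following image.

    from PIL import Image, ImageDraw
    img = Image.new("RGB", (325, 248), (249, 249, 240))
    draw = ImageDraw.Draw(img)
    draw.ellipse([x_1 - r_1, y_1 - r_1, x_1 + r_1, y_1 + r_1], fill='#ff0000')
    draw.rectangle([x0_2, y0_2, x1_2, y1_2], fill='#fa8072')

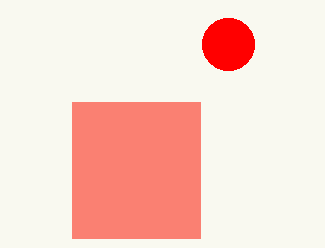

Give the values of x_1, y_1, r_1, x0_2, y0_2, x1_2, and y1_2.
x_1 = 228; y_1 = 44; r_1 = 26; x0_2 = 72; y0_2 = 102; x1_2 = 200; y1_2 = 238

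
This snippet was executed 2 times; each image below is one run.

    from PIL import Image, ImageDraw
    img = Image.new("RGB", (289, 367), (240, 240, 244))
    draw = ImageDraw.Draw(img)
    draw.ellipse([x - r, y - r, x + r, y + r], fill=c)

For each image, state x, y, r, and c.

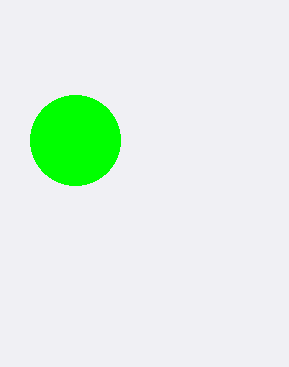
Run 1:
x = 75, y = 140, r = 45, c = 'lime'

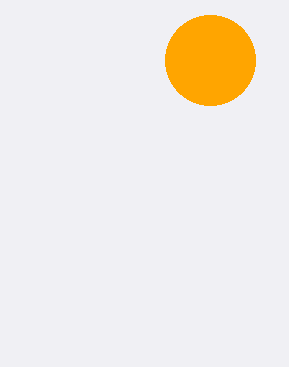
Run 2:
x = 210, y = 60, r = 45, c = 'orange'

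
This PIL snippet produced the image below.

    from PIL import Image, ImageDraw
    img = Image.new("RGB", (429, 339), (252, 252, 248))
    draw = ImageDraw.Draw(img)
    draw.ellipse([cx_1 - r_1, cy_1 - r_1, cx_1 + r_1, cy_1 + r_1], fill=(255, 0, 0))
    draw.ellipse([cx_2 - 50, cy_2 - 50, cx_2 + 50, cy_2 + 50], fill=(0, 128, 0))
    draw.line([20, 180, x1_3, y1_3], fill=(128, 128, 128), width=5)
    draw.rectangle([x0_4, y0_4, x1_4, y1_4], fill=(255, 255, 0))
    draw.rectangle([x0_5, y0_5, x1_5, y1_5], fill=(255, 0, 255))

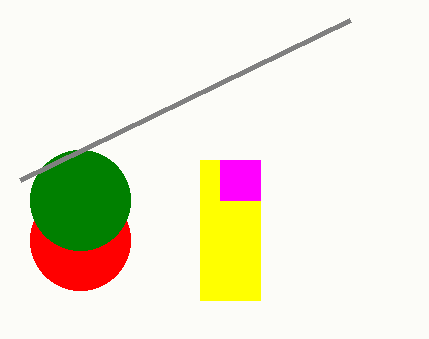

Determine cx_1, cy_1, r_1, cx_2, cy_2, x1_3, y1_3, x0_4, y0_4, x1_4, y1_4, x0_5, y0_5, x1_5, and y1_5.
cx_1 = 80
cy_1 = 240
r_1 = 50
cx_2 = 80
cy_2 = 200
x1_3 = 350
y1_3 = 20
x0_4 = 200
y0_4 = 160
x1_4 = 260
y1_4 = 300
x0_5 = 220
y0_5 = 160
x1_5 = 260
y1_5 = 200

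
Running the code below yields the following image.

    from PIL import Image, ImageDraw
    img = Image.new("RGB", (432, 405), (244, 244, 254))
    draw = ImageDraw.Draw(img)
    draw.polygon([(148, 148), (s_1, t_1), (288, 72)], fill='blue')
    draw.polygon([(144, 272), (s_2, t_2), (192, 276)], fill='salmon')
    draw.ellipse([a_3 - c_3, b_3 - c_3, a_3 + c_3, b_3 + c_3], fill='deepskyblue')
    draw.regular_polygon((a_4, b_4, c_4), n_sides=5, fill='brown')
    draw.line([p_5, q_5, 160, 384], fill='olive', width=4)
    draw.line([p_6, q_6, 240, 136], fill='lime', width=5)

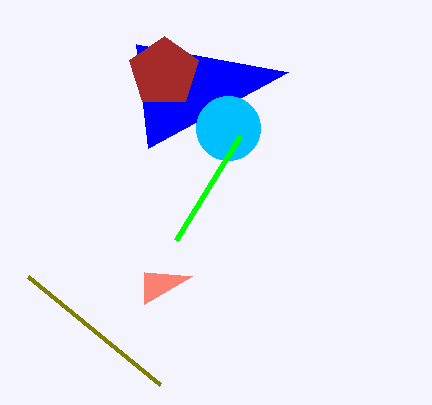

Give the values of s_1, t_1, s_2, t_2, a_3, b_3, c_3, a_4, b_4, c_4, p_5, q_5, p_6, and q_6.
s_1 = 136; t_1 = 44; s_2 = 144; t_2 = 304; a_3 = 228; b_3 = 128; c_3 = 32; a_4 = 164; b_4 = 72; c_4 = 36; p_5 = 28; q_5 = 276; p_6 = 176; q_6 = 240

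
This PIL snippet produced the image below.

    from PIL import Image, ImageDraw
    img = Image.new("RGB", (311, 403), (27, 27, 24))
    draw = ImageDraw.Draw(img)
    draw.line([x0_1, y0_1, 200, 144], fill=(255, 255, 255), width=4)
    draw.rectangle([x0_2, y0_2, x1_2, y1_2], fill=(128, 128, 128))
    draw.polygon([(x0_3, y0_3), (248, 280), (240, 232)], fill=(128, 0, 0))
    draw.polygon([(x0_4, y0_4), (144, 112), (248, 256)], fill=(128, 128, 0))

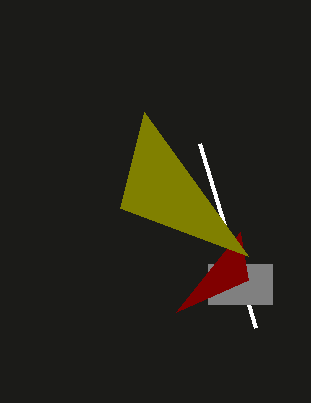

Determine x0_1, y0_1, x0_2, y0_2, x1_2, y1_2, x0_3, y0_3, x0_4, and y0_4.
x0_1 = 256, y0_1 = 328, x0_2 = 208, y0_2 = 264, x1_2 = 272, y1_2 = 304, x0_3 = 176, y0_3 = 312, x0_4 = 120, y0_4 = 208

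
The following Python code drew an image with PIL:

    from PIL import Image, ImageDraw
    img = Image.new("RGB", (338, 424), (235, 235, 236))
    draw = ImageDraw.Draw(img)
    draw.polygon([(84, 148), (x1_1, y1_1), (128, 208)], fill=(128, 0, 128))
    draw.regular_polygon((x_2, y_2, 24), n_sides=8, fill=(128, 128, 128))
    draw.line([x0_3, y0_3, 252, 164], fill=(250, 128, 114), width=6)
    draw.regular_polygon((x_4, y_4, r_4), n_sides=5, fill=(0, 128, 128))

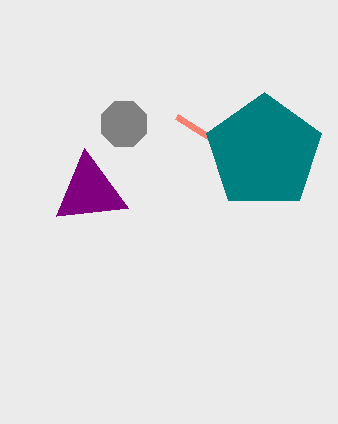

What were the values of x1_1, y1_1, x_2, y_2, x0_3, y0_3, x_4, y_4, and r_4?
x1_1 = 56; y1_1 = 216; x_2 = 124; y_2 = 124; x0_3 = 176; y0_3 = 116; x_4 = 264; y_4 = 152; r_4 = 60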